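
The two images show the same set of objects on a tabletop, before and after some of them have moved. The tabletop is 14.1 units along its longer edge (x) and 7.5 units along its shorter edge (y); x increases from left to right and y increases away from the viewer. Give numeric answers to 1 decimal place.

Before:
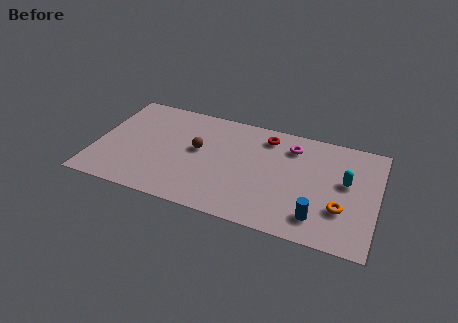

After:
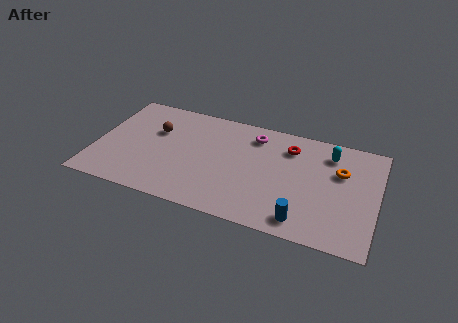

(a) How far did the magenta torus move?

1.9

The magenta torus moved from about (9.7, 5.9) to (7.8, 6.1), a distance of √(1.9² + 0.2²) ≈ 1.9.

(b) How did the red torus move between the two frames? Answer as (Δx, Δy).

(1.2, -0.4)

The red torus was at about (8.4, 6.2) and moved to about (9.6, 5.8).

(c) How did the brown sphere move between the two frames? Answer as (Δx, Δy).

(-2.2, 0.7)

The brown sphere started near (5.1, 4.2) and ended near (2.9, 4.9).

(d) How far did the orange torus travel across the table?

2.5

From (12.4, 2.4) to (12.2, 4.9), the orange torus covered √(0.2² + 2.5²) ≈ 2.5 units.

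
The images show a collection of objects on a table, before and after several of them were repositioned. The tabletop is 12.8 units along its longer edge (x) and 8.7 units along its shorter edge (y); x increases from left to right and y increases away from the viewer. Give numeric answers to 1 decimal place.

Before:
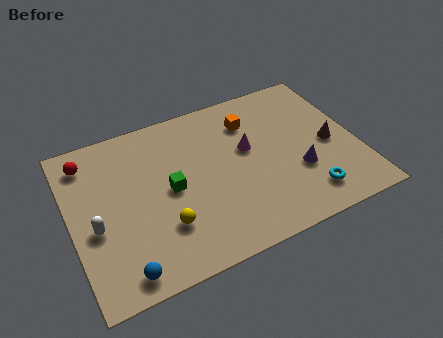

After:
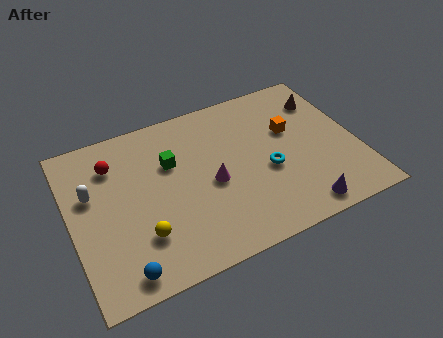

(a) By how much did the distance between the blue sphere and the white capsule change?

+1.7

They were about 2.8 units apart before and 4.5 after — 1.7 units further apart.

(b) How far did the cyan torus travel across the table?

2.5

The cyan torus moved from about (10.2, 1.6) to (8.7, 3.6), a distance of √(1.5² + 2.0²) ≈ 2.5.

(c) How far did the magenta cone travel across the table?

2.2

The magenta cone was near (8.0, 5.1) before and (6.2, 3.9) after, so it travelled √(1.8² + 1.2²) ≈ 2.2 units.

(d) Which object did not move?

the blue sphere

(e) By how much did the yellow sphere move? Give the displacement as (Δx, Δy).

(-1.0, -0.1)

The yellow sphere was at about (3.9, 2.5) and moved to about (2.9, 2.4).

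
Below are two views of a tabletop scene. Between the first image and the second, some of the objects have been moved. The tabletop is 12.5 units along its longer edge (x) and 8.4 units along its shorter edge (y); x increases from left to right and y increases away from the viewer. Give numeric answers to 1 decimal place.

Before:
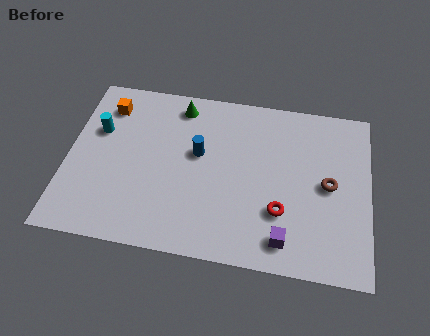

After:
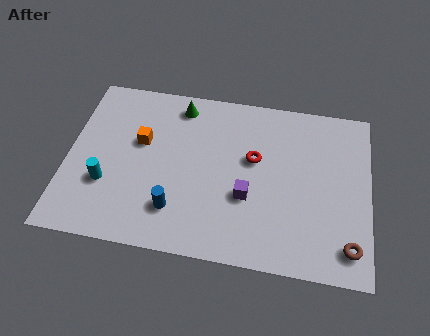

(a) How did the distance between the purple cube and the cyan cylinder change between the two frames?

-3.1

Before: roughly 8.9 units apart; after: 5.8. That's 3.1 units closer together.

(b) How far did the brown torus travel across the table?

2.9

The brown torus was near (10.8, 4.2) before and (11.7, 1.4) after, so it travelled √(0.9² + 2.8²) ≈ 2.9 units.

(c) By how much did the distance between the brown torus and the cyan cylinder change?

+0.4

The distance was about 9.7 in the first image and 10.1 in the second, so they moved 0.4 units further apart.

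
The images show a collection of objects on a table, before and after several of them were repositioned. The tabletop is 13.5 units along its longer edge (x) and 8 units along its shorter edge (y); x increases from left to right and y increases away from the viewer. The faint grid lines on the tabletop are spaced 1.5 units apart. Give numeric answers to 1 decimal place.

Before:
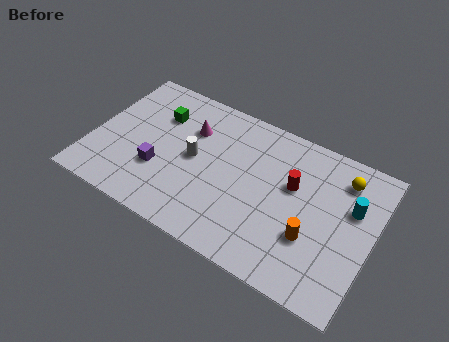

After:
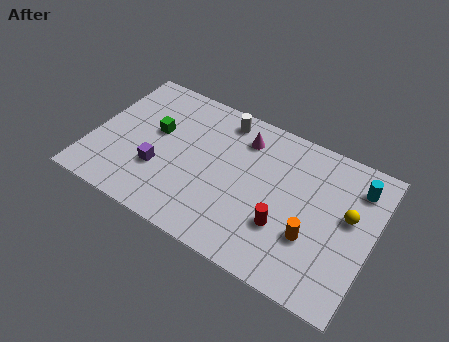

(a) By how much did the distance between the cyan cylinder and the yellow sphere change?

+0.3

Before: roughly 1.4 units apart; after: 1.7. That's 0.3 units further apart.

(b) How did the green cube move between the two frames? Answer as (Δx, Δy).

(0.0, -1.0)

From the two frames, the green cube sits at roughly (2.9, 5.7) before and (2.9, 4.7) after.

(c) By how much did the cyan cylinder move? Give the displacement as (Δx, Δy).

(0.1, 1.2)

From the two frames, the cyan cylinder sits at roughly (12.4, 5.1) before and (12.5, 6.3) after.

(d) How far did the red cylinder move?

2.3

From (9.6, 4.9) to (9.5, 2.6), the red cylinder covered √(0.1² + 2.3²) ≈ 2.3 units.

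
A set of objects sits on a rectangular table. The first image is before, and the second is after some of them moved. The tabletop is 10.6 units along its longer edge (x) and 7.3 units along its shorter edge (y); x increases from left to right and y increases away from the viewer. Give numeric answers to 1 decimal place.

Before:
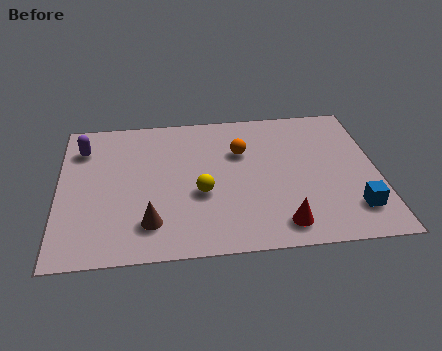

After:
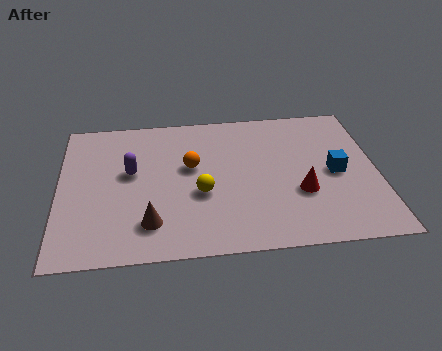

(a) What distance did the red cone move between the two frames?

1.7

The red cone was near (7.3, 1.1) before and (8.0, 2.6) after, so it travelled √(0.7² + 1.5²) ≈ 1.7 units.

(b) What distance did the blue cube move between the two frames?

2.0

From (9.7, 1.6) to (9.2, 3.5), the blue cube covered √(0.5² + 1.9²) ≈ 2.0 units.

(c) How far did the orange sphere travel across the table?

1.8

The orange sphere was near (6.1, 4.9) before and (4.4, 4.3) after, so it travelled √(1.7² + 0.6²) ≈ 1.8 units.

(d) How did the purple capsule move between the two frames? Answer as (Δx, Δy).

(1.6, -1.4)

From the two frames, the purple capsule sits at roughly (0.8, 5.6) before and (2.4, 4.2) after.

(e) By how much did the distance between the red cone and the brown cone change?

+0.8

The distance was about 4.3 in the first image and 5.1 in the second, so they moved 0.8 units further apart.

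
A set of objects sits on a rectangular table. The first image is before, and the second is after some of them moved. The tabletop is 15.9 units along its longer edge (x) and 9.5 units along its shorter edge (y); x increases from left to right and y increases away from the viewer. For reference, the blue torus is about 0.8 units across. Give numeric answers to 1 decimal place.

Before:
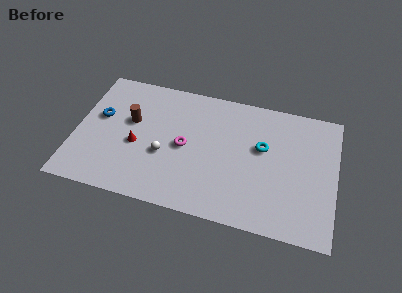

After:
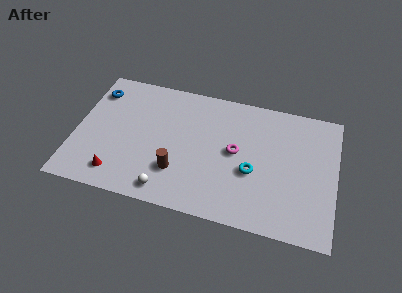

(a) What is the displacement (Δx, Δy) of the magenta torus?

(3.1, 0.4)

From the two frames, the magenta torus sits at roughly (6.7, 4.6) before and (9.8, 5.0) after.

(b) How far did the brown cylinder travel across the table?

4.3

From (3.3, 5.7) to (6.4, 2.7), the brown cylinder covered √(3.1² + 3.0²) ≈ 4.3 units.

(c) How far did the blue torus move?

1.9

From (1.4, 5.6) to (1.0, 7.5), the blue torus covered √(0.4² + 1.9²) ≈ 1.9 units.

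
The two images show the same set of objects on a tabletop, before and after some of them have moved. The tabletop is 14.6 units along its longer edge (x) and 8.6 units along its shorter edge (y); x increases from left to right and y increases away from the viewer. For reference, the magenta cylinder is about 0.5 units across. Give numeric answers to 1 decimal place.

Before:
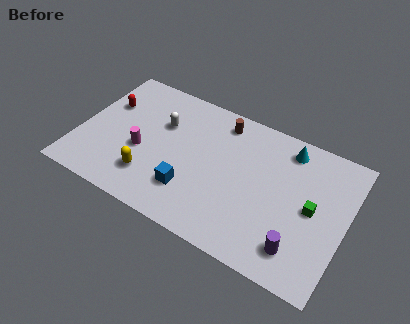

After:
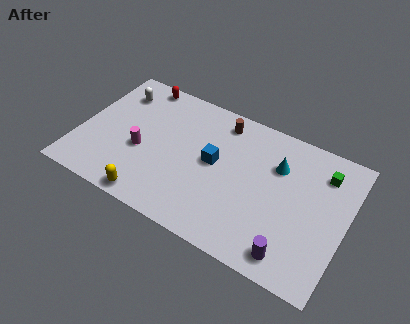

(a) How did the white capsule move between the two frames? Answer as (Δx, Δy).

(-2.7, 1.0)

From the two frames, the white capsule sits at roughly (4.3, 5.7) before and (1.6, 6.7) after.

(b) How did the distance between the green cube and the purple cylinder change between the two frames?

+3.0

The distance was about 2.6 in the first image and 5.6 in the second, so they moved 3.0 units further apart.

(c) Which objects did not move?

the magenta cylinder and the brown cylinder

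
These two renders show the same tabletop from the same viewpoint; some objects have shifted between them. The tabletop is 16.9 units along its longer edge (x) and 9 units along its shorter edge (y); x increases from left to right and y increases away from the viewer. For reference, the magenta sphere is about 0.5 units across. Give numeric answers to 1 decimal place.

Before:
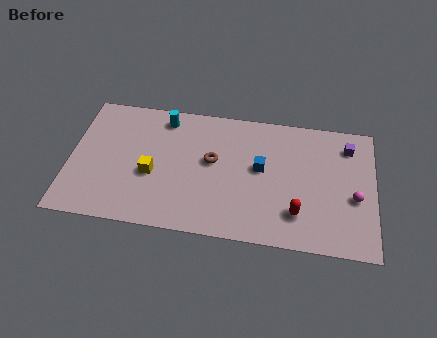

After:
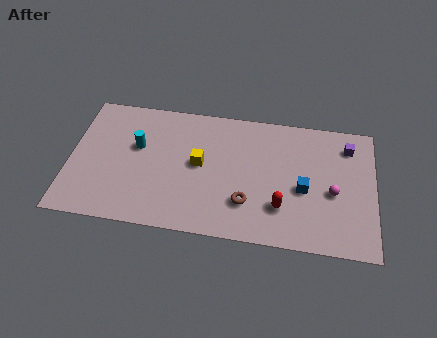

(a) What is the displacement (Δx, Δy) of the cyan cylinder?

(-1.4, -2.2)

The cyan cylinder was at about (5.1, 7.7) and moved to about (3.7, 5.5).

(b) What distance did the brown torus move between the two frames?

3.3

The brown torus moved from about (7.9, 5.1) to (9.9, 2.5), a distance of √(2.0² + 2.6²) ≈ 3.3.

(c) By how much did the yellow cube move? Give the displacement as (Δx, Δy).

(2.6, 1.1)

The yellow cube started near (4.6, 3.7) and ended near (7.2, 4.8).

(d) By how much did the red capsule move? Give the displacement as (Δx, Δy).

(-0.9, 0.3)

The red capsule was at about (12.7, 2.2) and moved to about (11.8, 2.5).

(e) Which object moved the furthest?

the brown torus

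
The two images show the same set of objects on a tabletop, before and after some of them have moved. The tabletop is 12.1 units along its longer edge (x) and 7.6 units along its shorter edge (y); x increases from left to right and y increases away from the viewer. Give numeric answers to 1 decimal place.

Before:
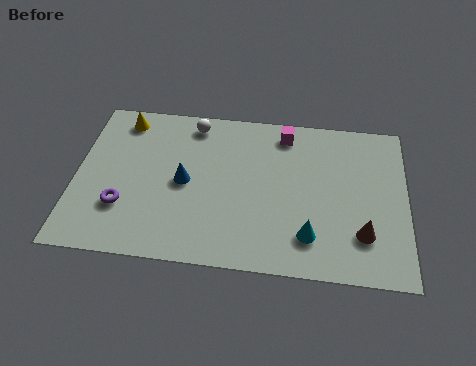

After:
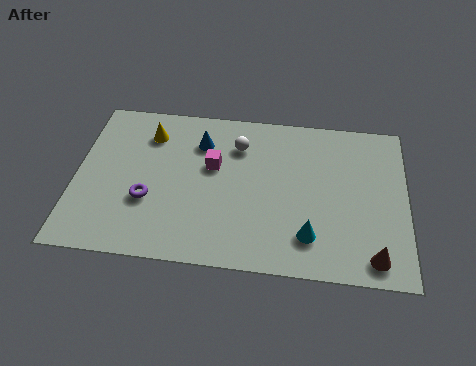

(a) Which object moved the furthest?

the magenta cube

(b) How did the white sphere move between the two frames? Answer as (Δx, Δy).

(1.7, -0.9)

From the two frames, the white sphere sits at roughly (4.2, 6.6) before and (5.9, 5.7) after.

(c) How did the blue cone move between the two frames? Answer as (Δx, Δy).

(0.5, 2.0)

The blue cone started near (4.0, 3.7) and ended near (4.5, 5.7).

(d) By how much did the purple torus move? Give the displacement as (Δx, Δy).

(0.9, 0.4)

From the two frames, the purple torus sits at roughly (1.8, 2.3) before and (2.7, 2.7) after.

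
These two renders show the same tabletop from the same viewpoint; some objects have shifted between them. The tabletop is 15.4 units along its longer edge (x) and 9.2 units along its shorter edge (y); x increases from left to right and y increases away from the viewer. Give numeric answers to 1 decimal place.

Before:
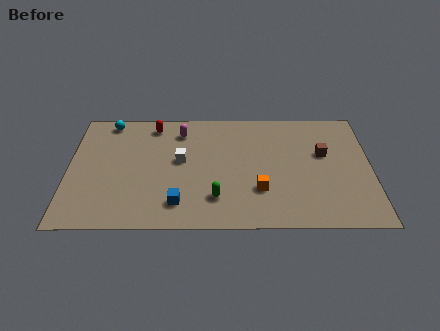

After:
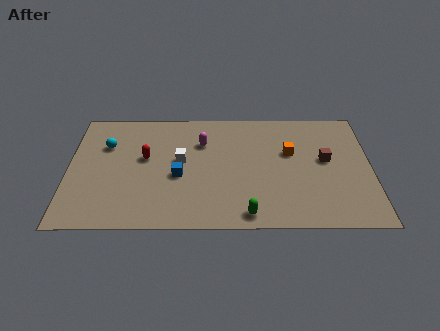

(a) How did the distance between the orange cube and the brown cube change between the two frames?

-2.4

They were about 4.3 units apart before and 1.9 after — 2.4 units closer together.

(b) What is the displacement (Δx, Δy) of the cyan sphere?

(-0.1, -1.9)

The cyan sphere was at about (2.0, 8.2) and moved to about (1.9, 6.3).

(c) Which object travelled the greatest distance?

the orange cube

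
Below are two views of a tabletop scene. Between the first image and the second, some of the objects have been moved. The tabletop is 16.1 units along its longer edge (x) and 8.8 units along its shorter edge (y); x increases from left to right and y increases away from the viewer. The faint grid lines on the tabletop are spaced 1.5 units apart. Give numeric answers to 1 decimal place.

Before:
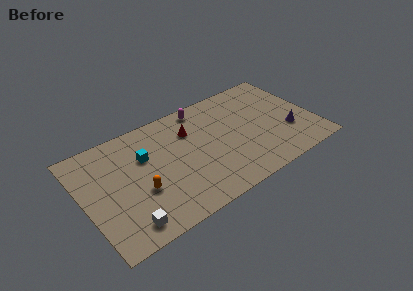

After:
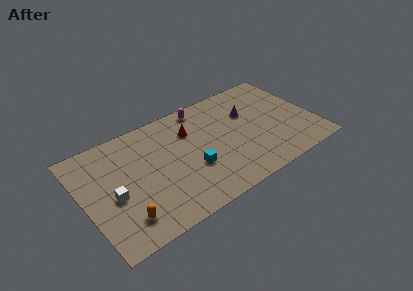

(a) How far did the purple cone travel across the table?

3.8

From (14.2, 2.9) to (11.8, 5.8), the purple cone covered √(2.4² + 2.9²) ≈ 3.8 units.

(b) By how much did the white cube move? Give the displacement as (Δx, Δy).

(-0.5, 2.5)

The white cube started near (2.4, 1.3) and ended near (1.9, 3.8).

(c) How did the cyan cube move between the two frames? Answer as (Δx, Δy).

(2.9, -2.6)

From the two frames, the cyan cube sits at roughly (4.4, 5.8) before and (7.3, 3.2) after.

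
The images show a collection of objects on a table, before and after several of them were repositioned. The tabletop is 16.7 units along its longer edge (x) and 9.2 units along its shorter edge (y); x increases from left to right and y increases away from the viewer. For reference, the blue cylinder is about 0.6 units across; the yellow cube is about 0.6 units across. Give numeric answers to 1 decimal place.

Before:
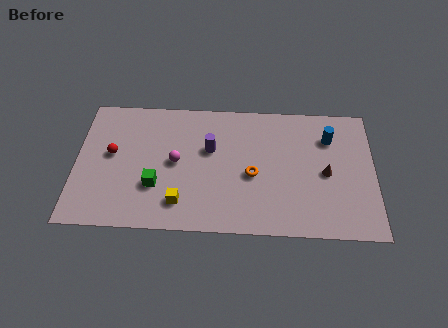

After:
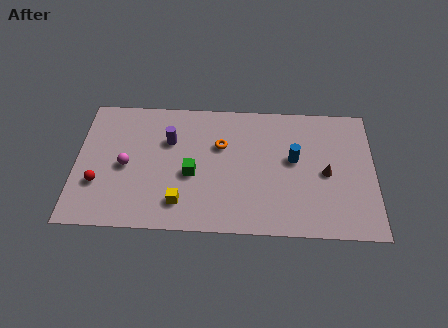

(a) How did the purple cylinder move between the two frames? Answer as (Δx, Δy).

(-2.3, 0.5)

The purple cylinder was at about (7.5, 5.7) and moved to about (5.2, 6.2).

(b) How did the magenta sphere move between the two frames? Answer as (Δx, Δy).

(-2.8, -0.4)

The magenta sphere started near (5.6, 4.7) and ended near (2.8, 4.3).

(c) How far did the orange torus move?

2.7

The orange torus moved from about (9.9, 4.0) to (8.1, 6.0), a distance of √(1.8² + 2.0²) ≈ 2.7.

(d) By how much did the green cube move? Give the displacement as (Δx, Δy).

(2.0, 0.9)

The green cube was at about (4.5, 3.0) and moved to about (6.5, 3.9).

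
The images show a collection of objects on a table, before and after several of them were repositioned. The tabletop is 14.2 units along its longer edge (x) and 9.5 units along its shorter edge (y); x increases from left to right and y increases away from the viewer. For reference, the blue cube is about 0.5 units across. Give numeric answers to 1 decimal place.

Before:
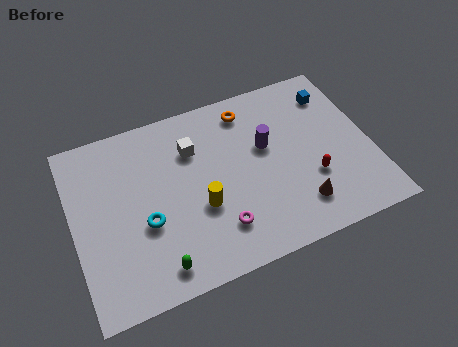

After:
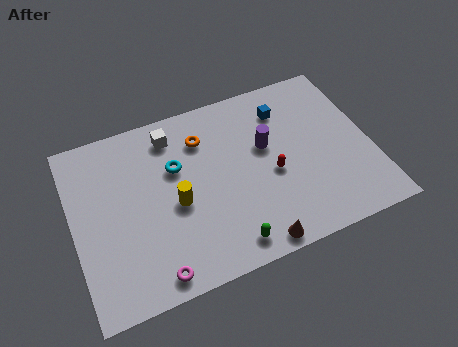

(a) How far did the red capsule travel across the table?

2.0

The red capsule was near (11.2, 3.2) before and (9.4, 4.1) after, so it travelled √(1.8² + 0.9²) ≈ 2.0 units.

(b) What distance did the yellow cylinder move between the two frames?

1.3

The yellow cylinder moved from about (5.9, 3.6) to (4.8, 4.2), a distance of √(1.1² + 0.6²) ≈ 1.3.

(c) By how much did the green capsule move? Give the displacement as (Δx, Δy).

(3.3, -0.1)

The green capsule started near (3.6, 1.3) and ended near (6.9, 1.2).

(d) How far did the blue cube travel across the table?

2.4

From (12.8, 7.5) to (10.4, 7.4), the blue cube covered √(2.4² + 0.1²) ≈ 2.4 units.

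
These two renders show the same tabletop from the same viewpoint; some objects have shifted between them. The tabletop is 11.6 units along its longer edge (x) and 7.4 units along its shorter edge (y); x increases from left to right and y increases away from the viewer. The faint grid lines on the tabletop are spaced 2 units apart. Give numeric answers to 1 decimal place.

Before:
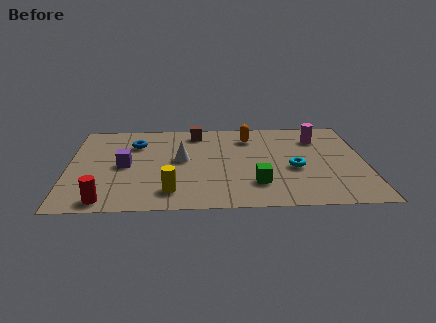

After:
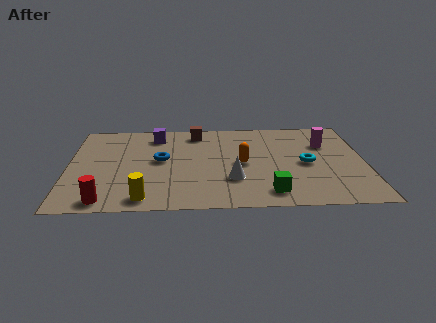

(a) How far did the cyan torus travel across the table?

0.6

From (8.8, 3.1) to (9.3, 3.5), the cyan torus covered √(0.5² + 0.4²) ≈ 0.6 units.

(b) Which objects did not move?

the brown cube and the red cylinder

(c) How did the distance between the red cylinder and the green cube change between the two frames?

+0.4

They were about 5.9 units apart before and 6.3 after — 0.4 units further apart.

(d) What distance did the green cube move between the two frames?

0.9

The green cube moved from about (7.3, 1.9) to (7.8, 1.2), a distance of √(0.5² + 0.7²) ≈ 0.9.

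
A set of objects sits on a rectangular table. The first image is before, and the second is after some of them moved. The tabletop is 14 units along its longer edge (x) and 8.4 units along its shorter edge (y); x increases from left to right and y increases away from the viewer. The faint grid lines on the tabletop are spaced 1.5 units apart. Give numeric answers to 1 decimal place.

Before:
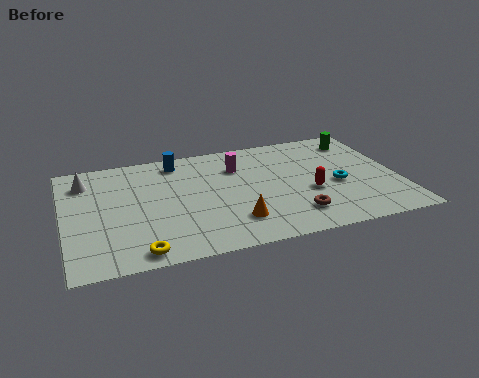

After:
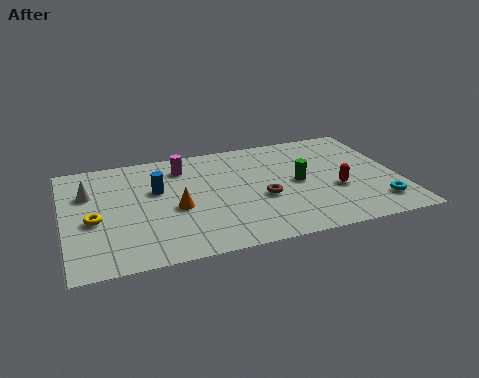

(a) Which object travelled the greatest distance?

the green cylinder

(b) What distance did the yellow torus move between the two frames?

3.2

The yellow torus was near (2.9, 0.9) before and (1.2, 3.6) after, so it travelled √(1.7² + 2.7²) ≈ 3.2 units.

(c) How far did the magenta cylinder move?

2.4

The magenta cylinder was near (7.4, 6.1) before and (5.1, 6.7) after, so it travelled √(2.3² + 0.6²) ≈ 2.4 units.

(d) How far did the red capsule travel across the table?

1.1

The red capsule was near (10.2, 3.3) before and (11.3, 3.2) after, so it travelled √(1.1² + 0.1²) ≈ 1.1 units.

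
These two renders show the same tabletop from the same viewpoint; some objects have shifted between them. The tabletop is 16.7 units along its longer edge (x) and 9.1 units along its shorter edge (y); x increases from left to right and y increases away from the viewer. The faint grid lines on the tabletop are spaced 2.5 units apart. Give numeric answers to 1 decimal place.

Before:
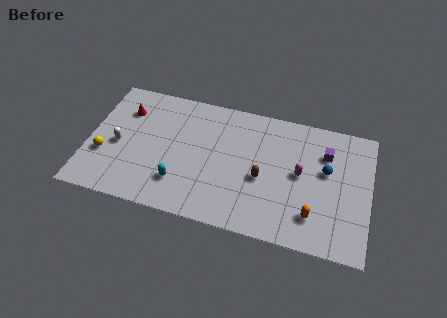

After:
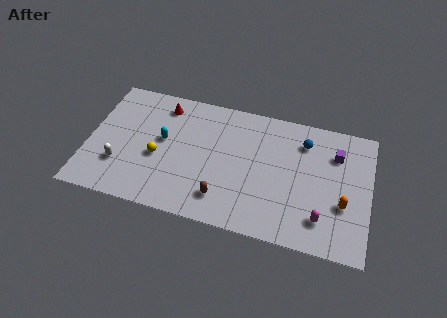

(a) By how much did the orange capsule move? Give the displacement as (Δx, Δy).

(1.7, 1.2)

The orange capsule started near (13.5, 2.1) and ended near (15.2, 3.3).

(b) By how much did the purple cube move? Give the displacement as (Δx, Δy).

(0.6, 0.1)

The purple cube started near (14.0, 6.6) and ended near (14.6, 6.7).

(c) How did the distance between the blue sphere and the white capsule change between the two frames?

-0.8

Before: roughly 12.4 units apart; after: 11.6. That's 0.8 units closer together.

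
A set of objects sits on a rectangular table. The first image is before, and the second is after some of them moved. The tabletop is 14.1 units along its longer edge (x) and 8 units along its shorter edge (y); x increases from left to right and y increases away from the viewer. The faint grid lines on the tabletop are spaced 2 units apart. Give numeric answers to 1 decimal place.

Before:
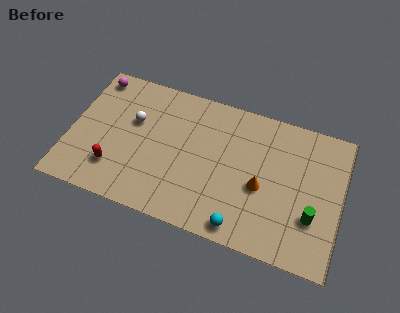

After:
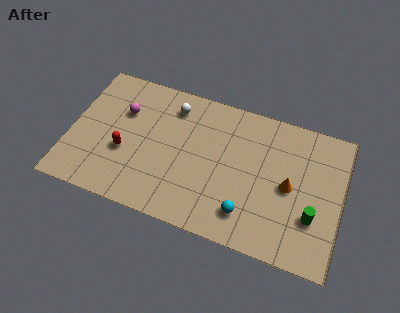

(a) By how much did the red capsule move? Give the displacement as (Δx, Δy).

(0.4, 1.1)

From the two frames, the red capsule sits at roughly (2.5, 2.0) before and (2.9, 3.1) after.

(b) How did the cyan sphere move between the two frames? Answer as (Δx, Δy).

(0.2, 0.8)

The cyan sphere was at about (9.2, 0.9) and moved to about (9.4, 1.7).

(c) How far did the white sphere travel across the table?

2.4

From (3.2, 5.0) to (5.1, 6.5), the white sphere covered √(1.9² + 1.5²) ≈ 2.4 units.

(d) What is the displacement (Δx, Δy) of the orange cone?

(1.4, 0.5)

From the two frames, the orange cone sits at roughly (10.0, 3.4) before and (11.4, 3.9) after.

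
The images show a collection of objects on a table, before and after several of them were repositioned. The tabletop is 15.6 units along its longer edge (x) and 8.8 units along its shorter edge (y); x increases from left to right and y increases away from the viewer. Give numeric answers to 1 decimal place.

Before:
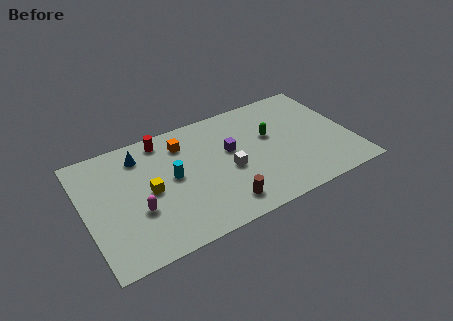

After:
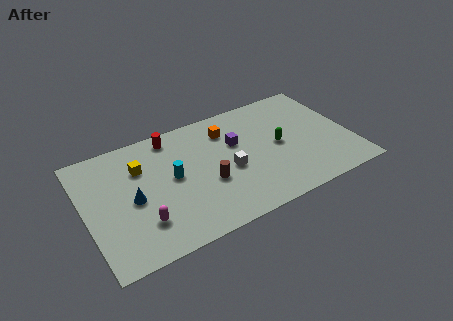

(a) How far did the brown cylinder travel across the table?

2.0

The brown cylinder was near (7.6, 1.5) before and (7.0, 3.4) after, so it travelled √(0.6² + 1.9²) ≈ 2.0 units.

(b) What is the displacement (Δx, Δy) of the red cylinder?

(0.5, 0.0)

The red cylinder was at about (4.9, 7.7) and moved to about (5.4, 7.7).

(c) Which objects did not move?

the cyan cylinder and the white cube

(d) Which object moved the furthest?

the blue cone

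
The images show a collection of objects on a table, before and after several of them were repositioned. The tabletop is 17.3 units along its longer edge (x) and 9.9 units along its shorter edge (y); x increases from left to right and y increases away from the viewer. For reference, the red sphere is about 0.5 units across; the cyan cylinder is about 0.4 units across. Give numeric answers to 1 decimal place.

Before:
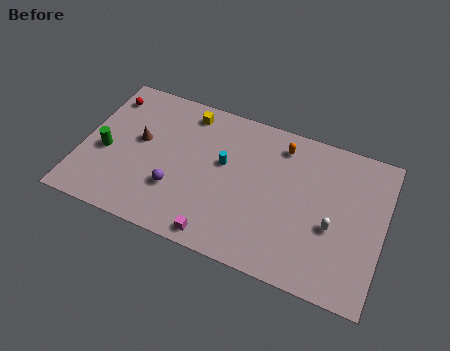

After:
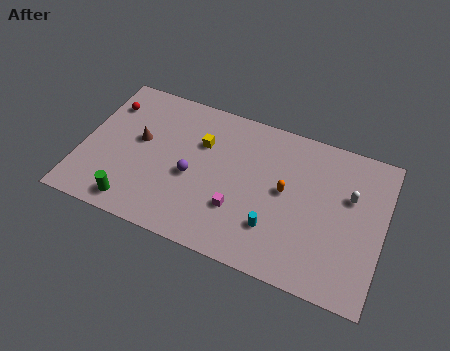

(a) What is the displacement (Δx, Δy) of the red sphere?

(0.1, -0.5)

The red sphere was at about (1.0, 8.0) and moved to about (1.1, 7.5).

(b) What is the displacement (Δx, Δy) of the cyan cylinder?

(3.2, -3.1)

From the two frames, the cyan cylinder sits at roughly (8.1, 5.8) before and (11.3, 2.7) after.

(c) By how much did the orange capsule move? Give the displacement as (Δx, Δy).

(0.5, -2.9)

The orange capsule started near (11.2, 8.2) and ended near (11.7, 5.3).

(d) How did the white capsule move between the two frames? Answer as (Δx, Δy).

(0.8, 2.3)

The white capsule was at about (14.5, 4.0) and moved to about (15.3, 6.3).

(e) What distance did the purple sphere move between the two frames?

1.4

The purple sphere was near (5.6, 3.1) before and (6.4, 4.3) after, so it travelled √(0.8² + 1.2²) ≈ 1.4 units.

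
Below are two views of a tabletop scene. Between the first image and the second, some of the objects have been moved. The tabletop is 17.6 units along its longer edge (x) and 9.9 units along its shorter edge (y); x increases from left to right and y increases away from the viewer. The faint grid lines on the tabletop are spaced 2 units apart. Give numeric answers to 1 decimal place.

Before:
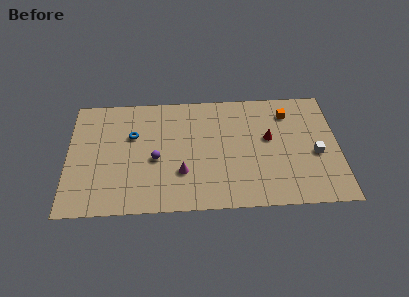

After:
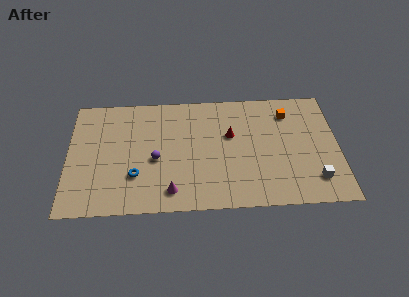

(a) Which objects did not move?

the orange cube and the purple sphere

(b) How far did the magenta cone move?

1.7

From (7.4, 3.1) to (6.7, 1.6), the magenta cone covered √(0.7² + 1.5²) ≈ 1.7 units.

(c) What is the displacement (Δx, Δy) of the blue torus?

(0.2, -3.4)

The blue torus was at about (4.2, 6.4) and moved to about (4.4, 3.0).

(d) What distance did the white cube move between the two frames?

2.1

The white cube moved from about (16.1, 4.2) to (16.0, 2.1), a distance of √(0.1² + 2.1²) ≈ 2.1.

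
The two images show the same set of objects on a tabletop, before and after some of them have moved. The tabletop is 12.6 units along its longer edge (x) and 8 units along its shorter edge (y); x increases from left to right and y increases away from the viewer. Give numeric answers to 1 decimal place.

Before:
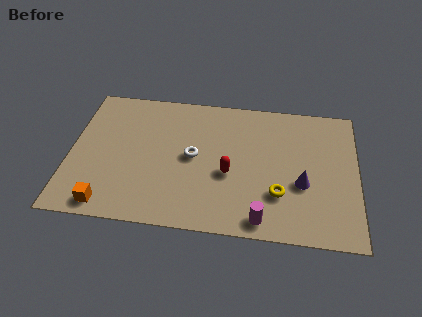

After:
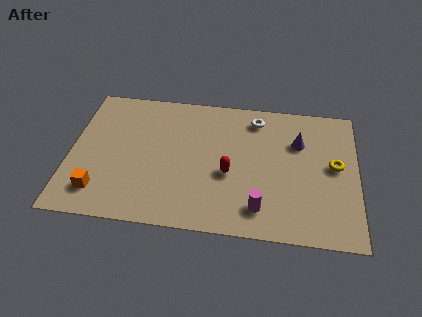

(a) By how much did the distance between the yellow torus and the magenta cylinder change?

+2.6

Before: roughly 1.7 units apart; after: 4.3. That's 2.6 units further apart.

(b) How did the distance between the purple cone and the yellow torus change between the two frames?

+0.8

The distance was about 1.2 in the first image and 2.0 in the second, so they moved 0.8 units further apart.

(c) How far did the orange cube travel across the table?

0.8

The orange cube moved from about (1.8, 0.9) to (1.4, 1.6), a distance of √(0.4² + 0.7²) ≈ 0.8.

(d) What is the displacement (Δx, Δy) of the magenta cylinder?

(-0.1, 0.6)

The magenta cylinder was at about (8.5, 0.9) and moved to about (8.4, 1.5).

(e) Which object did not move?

the red capsule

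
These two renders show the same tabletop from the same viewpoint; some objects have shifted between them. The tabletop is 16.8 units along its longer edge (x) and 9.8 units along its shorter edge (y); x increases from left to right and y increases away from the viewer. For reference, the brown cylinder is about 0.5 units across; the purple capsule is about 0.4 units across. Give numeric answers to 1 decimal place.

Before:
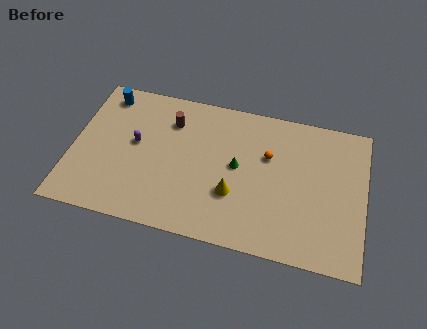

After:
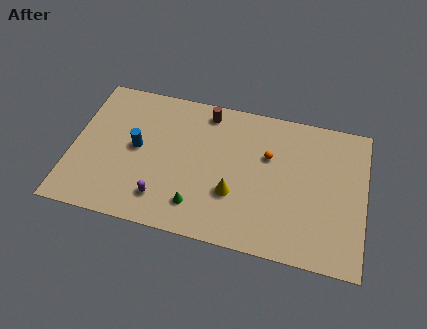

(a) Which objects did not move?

the yellow cone and the orange sphere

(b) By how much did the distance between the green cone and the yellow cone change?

+0.5

They were about 1.9 units apart before and 2.4 after — 0.5 units further apart.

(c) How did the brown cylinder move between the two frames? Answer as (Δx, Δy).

(2.0, 1.1)

The brown cylinder started near (5.5, 7.4) and ended near (7.5, 8.5).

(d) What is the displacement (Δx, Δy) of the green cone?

(-2.1, -3.2)

The green cone was at about (9.5, 5.2) and moved to about (7.4, 2.0).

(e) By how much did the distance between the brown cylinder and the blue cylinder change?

+1.1

They were about 4.0 units apart before and 5.1 after — 1.1 units further apart.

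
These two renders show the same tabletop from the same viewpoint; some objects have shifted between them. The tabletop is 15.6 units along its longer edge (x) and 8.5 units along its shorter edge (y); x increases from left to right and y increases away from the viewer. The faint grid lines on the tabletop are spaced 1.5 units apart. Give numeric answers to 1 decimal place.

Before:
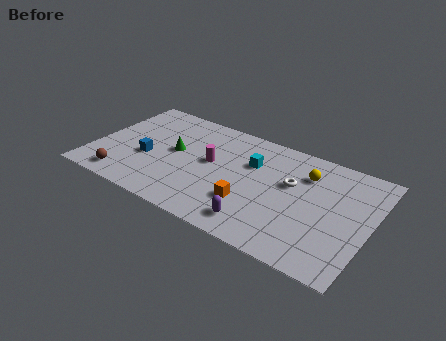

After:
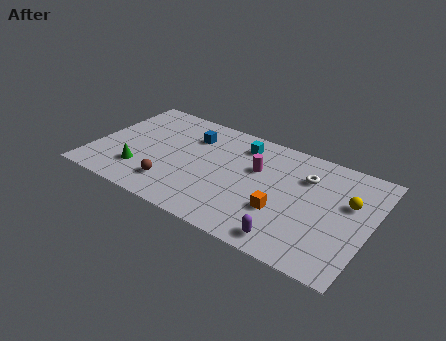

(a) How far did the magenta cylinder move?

2.6

The magenta cylinder moved from about (6.6, 4.7) to (9.1, 5.4), a distance of √(2.5² + 0.7²) ≈ 2.6.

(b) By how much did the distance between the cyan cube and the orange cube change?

+1.8

Before: roughly 3.1 units apart; after: 4.9. That's 1.8 units further apart.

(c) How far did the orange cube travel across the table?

1.8

From (9.1, 2.6) to (10.9, 2.9), the orange cube covered √(1.8² + 0.3²) ≈ 1.8 units.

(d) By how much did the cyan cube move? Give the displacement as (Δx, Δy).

(-0.8, 1.2)

The cyan cube was at about (8.8, 5.7) and moved to about (8.0, 6.9).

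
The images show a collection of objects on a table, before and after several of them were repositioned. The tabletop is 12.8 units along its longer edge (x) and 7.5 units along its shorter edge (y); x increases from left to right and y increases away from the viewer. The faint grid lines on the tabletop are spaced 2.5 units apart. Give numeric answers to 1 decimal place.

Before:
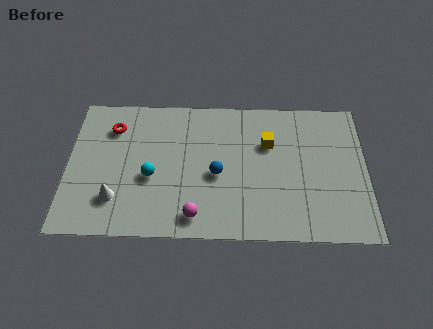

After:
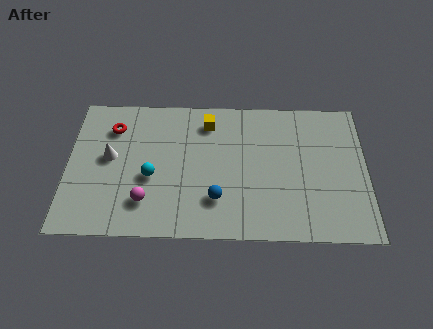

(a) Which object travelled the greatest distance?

the yellow cube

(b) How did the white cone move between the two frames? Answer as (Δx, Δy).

(-0.3, 2.2)

The white cone started near (2.1, 1.9) and ended near (1.8, 4.1).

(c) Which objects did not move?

the cyan sphere and the red torus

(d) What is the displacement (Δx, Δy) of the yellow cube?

(-2.6, 1.1)

The yellow cube started near (8.6, 5.0) and ended near (6.0, 6.1).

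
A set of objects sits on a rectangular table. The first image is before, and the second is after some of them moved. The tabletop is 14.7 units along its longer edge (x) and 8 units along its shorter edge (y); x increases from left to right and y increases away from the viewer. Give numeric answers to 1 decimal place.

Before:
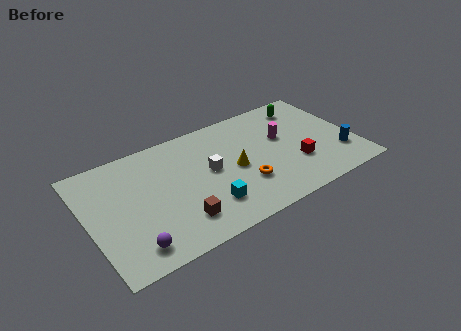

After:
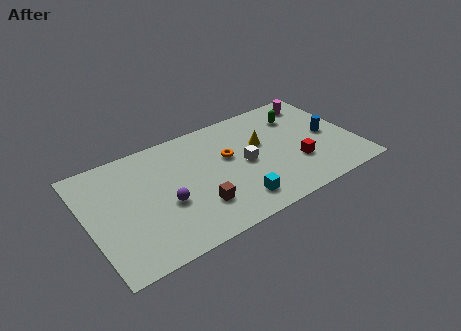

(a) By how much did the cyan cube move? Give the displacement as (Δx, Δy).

(1.5, -0.5)

The cyan cube was at about (6.2, 2.0) and moved to about (7.7, 1.5).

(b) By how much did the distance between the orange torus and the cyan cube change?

+1.1

They were about 2.2 units apart before and 3.3 after — 1.1 units further apart.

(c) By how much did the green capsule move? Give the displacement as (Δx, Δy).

(-0.5, -0.6)

The green capsule started near (12.5, 6.6) and ended near (12.0, 6.0).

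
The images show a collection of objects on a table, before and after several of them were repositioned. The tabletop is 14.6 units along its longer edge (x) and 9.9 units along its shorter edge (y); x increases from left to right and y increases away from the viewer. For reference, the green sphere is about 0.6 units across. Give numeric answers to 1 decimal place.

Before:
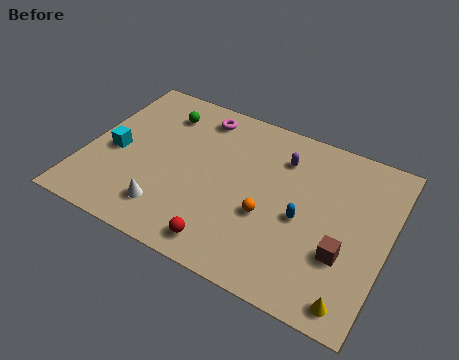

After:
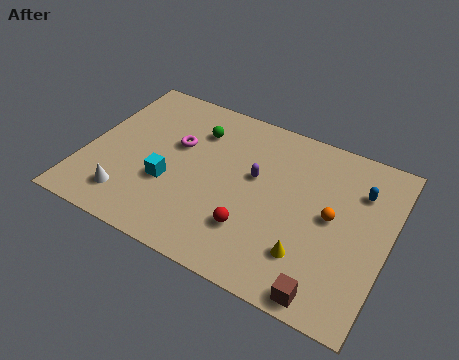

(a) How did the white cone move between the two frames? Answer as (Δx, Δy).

(-1.9, -0.1)

The white cone started near (4.4, 2.0) and ended near (2.5, 1.9).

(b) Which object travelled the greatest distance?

the blue capsule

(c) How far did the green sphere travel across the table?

1.8

The green sphere moved from about (3.2, 7.8) to (5.0, 7.4), a distance of √(1.8² + 0.4²) ≈ 1.8.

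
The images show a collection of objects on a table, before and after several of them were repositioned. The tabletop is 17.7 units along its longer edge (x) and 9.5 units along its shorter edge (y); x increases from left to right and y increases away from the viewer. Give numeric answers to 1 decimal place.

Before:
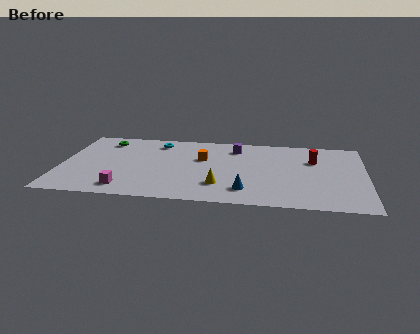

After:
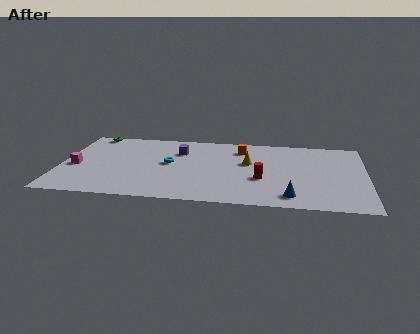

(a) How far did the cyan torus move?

2.9

The cyan torus moved from about (5.5, 7.9) to (6.3, 5.1), a distance of √(0.8² + 2.8²) ≈ 2.9.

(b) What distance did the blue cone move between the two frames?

2.6

From (10.8, 2.0) to (13.4, 1.5), the blue cone covered √(2.6² + 0.5²) ≈ 2.6 units.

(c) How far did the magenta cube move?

4.0

The magenta cube was near (3.9, 1.5) before and (0.9, 4.1) after, so it travelled √(3.0² + 2.6²) ≈ 4.0 units.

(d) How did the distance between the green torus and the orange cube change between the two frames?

+2.8

They were about 6.1 units apart before and 8.9 after — 2.8 units further apart.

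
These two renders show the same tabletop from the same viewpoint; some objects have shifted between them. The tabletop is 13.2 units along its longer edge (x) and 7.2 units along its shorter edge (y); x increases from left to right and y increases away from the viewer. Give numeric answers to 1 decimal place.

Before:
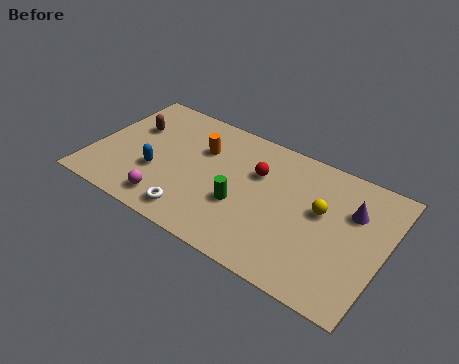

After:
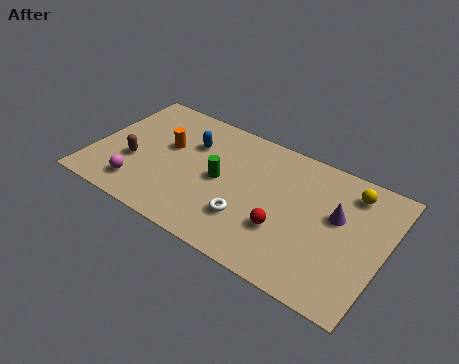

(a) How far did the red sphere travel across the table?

2.9

From (7.3, 4.8) to (8.9, 2.4), the red sphere covered √(1.6² + 2.4²) ≈ 2.9 units.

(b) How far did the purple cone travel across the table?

0.8

The purple cone moved from about (11.6, 4.9) to (11.0, 4.3), a distance of √(0.6² + 0.6²) ≈ 0.8.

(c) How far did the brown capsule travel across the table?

2.0

From (1.5, 4.7) to (1.9, 2.7), the brown capsule covered √(0.4² + 2.0²) ≈ 2.0 units.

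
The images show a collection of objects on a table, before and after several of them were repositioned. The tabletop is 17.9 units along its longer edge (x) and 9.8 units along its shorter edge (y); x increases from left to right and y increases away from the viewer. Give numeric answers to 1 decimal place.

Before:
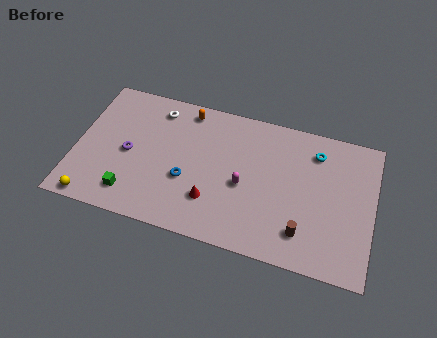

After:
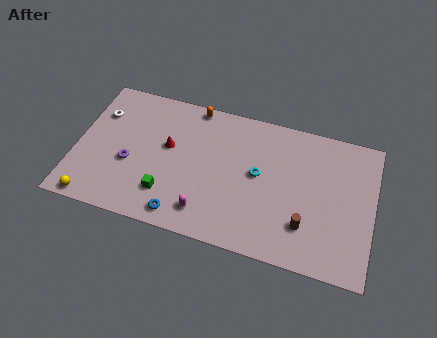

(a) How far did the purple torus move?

0.7

The purple torus moved from about (3.2, 4.6) to (3.3, 3.9), a distance of √(0.1² + 0.7²) ≈ 0.7.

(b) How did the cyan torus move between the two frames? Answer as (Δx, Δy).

(-3.3, -2.5)

From the two frames, the cyan torus sits at roughly (14.3, 7.8) before and (11.0, 5.3) after.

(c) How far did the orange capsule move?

0.6

From (6.4, 8.6) to (6.8, 9.0), the orange capsule covered √(0.4² + 0.4²) ≈ 0.6 units.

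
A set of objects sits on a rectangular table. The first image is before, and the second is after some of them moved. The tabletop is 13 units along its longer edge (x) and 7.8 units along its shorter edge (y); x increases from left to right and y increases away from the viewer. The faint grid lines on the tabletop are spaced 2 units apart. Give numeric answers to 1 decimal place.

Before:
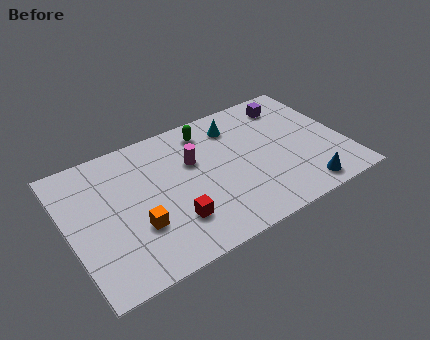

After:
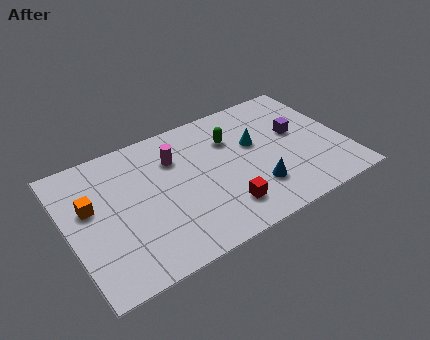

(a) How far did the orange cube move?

2.8

The orange cube moved from about (3.0, 2.6) to (1.1, 4.7), a distance of √(1.9² + 2.1²) ≈ 2.8.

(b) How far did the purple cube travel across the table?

1.9

The purple cube was near (10.9, 6.4) before and (10.9, 4.5) after, so it travelled √(0.0² + 1.9²) ≈ 1.9 units.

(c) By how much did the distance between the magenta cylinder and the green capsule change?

+1.0

The distance was about 1.7 in the first image and 2.7 in the second, so they moved 1.0 units further apart.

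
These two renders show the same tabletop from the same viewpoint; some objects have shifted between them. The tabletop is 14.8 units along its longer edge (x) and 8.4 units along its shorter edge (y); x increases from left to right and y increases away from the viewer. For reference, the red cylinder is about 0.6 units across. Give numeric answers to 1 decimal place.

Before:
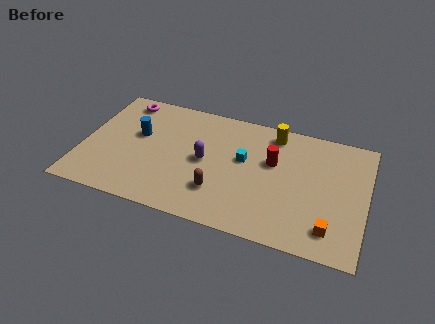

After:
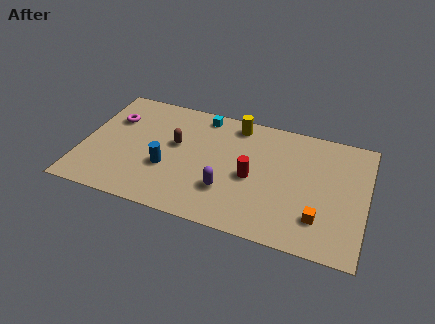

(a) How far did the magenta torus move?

1.6

The magenta torus was near (1.8, 7.3) before and (1.4, 5.8) after, so it travelled √(0.4² + 1.5²) ≈ 1.6 units.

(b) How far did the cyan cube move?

3.5

The cyan cube moved from about (8.4, 4.9) to (6.0, 7.4), a distance of √(2.4² + 2.5²) ≈ 3.5.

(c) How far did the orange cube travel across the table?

0.8

From (13.1, 1.6) to (12.5, 2.1), the orange cube covered √(0.6² + 0.5²) ≈ 0.8 units.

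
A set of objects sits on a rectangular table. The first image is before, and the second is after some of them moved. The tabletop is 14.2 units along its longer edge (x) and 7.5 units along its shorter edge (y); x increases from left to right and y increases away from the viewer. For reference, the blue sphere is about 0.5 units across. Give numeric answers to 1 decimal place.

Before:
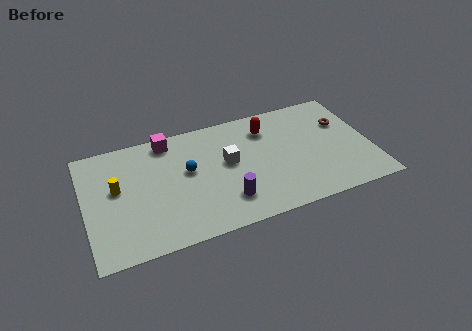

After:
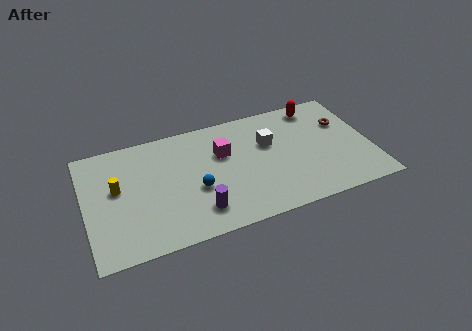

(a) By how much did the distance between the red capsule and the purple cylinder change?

+3.4

Before: roughly 4.7 units apart; after: 8.1. That's 3.4 units further apart.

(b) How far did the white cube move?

2.2

The white cube moved from about (7.1, 4.2) to (9.2, 4.8), a distance of √(2.1² + 0.6²) ≈ 2.2.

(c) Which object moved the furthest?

the magenta cube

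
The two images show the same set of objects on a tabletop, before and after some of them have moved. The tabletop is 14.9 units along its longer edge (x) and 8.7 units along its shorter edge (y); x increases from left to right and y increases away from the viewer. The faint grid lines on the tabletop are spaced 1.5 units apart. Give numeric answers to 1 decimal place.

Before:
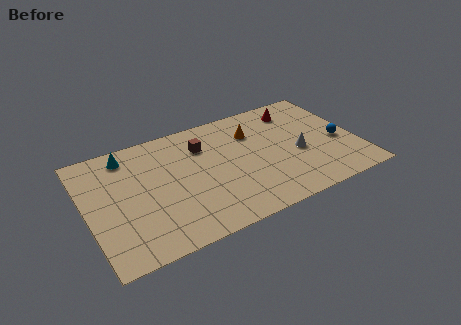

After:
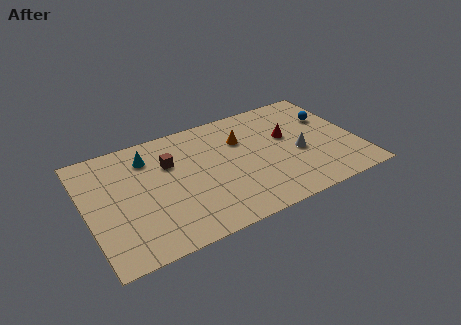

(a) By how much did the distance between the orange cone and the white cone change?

+0.3

The distance was about 3.4 in the first image and 3.7 in the second, so they moved 0.3 units further apart.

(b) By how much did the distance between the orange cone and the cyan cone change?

-1.8

They were about 7.0 units apart before and 5.2 after — 1.8 units closer together.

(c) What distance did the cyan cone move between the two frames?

1.3

From (2.5, 7.4) to (3.6, 6.8), the cyan cone covered √(1.1² + 0.6²) ≈ 1.3 units.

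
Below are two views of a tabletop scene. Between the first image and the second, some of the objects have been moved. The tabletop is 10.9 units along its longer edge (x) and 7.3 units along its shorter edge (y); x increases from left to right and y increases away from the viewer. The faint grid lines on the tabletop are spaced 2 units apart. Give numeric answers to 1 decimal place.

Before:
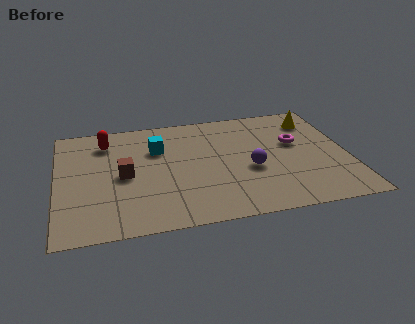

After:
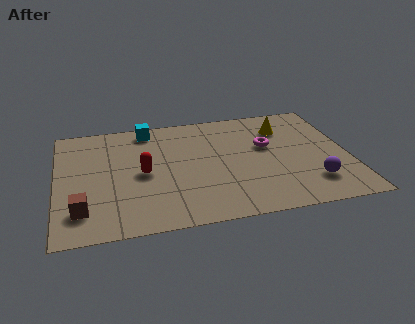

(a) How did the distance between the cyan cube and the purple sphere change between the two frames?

+3.6

The distance was about 3.9 in the first image and 7.5 in the second, so they moved 3.6 units further apart.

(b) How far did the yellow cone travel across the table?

1.2

From (9.8, 5.8) to (8.6, 5.5), the yellow cone covered √(1.2² + 0.3²) ≈ 1.2 units.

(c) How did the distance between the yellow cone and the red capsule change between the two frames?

-2.1

The distance was about 7.9 in the first image and 5.8 in the second, so they moved 2.1 units closer together.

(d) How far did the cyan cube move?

1.4

The cyan cube was near (3.8, 5.0) before and (3.5, 6.4) after, so it travelled √(0.3² + 1.4²) ≈ 1.4 units.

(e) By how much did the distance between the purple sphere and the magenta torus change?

+0.8

The distance was about 2.3 in the first image and 3.1 in the second, so they moved 0.8 units further apart.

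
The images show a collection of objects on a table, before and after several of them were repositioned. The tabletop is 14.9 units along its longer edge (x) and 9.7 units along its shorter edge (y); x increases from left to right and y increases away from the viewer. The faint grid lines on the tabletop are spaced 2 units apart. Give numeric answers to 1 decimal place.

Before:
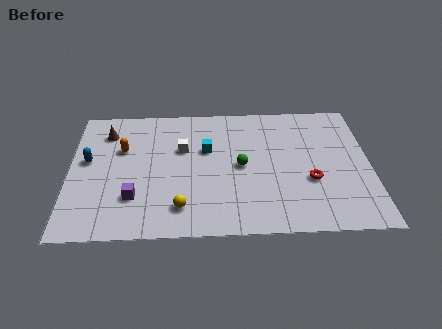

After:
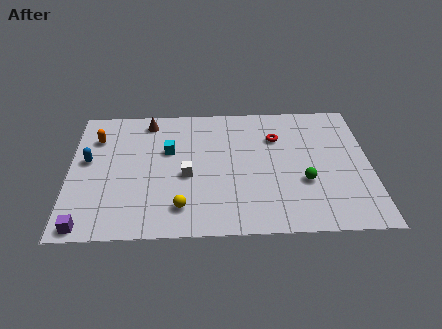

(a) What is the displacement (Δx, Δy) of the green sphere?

(3.1, -1.3)

The green sphere was at about (8.5, 4.8) and moved to about (11.6, 3.5).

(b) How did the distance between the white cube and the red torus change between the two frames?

-1.6

They were about 6.8 units apart before and 5.2 after — 1.6 units closer together.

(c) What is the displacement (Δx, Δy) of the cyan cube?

(-1.9, 0.0)

The cyan cube was at about (6.8, 6.1) and moved to about (4.9, 6.1).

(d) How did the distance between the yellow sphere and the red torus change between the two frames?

+0.3

They were about 6.6 units apart before and 6.9 after — 0.3 units further apart.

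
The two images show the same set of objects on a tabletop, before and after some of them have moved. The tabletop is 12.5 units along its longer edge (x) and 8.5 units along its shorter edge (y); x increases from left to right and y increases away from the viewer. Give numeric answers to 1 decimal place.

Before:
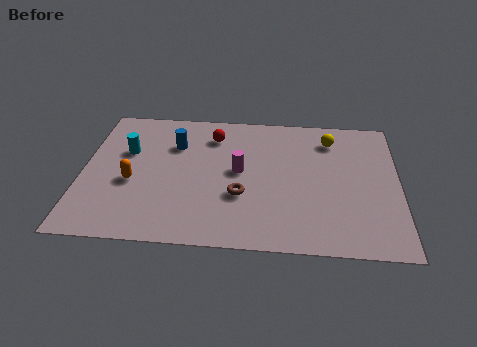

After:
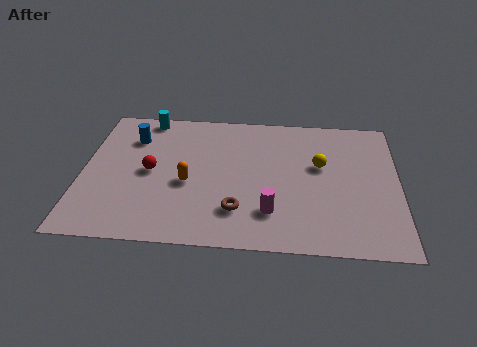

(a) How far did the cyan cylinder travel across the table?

2.4

The cyan cylinder moved from about (1.7, 5.4) to (2.4, 7.7), a distance of √(0.7² + 2.3²) ≈ 2.4.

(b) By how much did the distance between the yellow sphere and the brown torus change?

-0.8

They were about 5.2 units apart before and 4.4 after — 0.8 units closer together.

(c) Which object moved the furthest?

the red sphere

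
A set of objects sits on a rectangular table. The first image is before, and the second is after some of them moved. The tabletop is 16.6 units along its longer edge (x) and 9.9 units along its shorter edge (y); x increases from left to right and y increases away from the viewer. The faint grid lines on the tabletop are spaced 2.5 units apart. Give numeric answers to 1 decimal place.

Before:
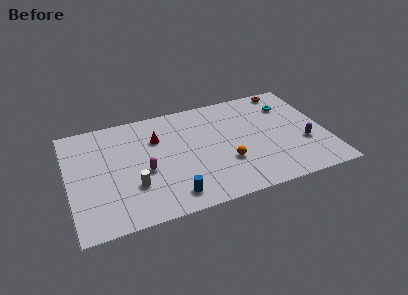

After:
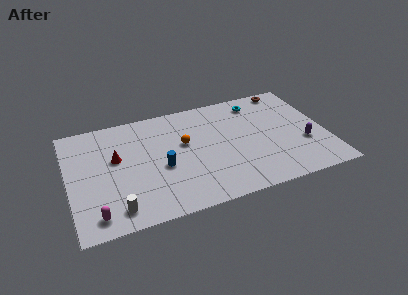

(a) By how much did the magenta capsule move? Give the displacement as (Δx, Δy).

(-3.3, -2.8)

The magenta capsule was at about (4.8, 4.2) and moved to about (1.5, 1.4).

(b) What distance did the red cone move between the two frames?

2.9

From (5.8, 6.9) to (3.1, 5.9), the red cone covered √(2.7² + 1.0²) ≈ 2.9 units.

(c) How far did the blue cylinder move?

2.7

From (6.3, 1.5) to (5.9, 4.2), the blue cylinder covered √(0.4² + 2.7²) ≈ 2.7 units.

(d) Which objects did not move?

the purple capsule and the brown torus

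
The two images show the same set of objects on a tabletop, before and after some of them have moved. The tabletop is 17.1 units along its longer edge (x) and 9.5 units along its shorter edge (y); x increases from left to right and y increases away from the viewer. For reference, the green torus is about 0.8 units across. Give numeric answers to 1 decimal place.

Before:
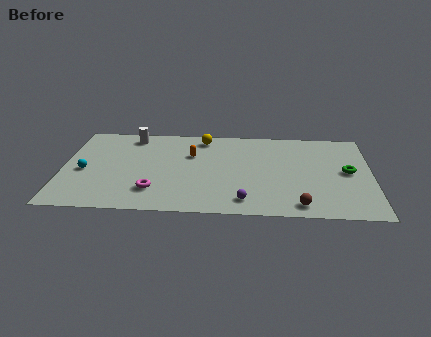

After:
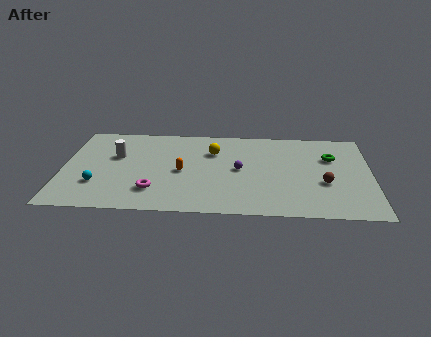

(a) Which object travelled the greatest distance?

the purple sphere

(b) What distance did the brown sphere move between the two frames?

2.8

The brown sphere was near (13.1, 1.2) before and (14.5, 3.6) after, so it travelled √(1.4² + 2.4²) ≈ 2.8 units.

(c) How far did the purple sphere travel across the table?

3.3

The purple sphere was near (10.1, 1.5) before and (9.8, 4.8) after, so it travelled √(0.3² + 3.3²) ≈ 3.3 units.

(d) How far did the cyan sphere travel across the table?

1.6

The cyan sphere was near (1.2, 4.2) before and (2.0, 2.8) after, so it travelled √(0.8² + 1.4²) ≈ 1.6 units.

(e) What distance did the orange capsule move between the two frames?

2.0

The orange capsule moved from about (7.1, 6.3) to (6.6, 4.4), a distance of √(0.5² + 1.9²) ≈ 2.0.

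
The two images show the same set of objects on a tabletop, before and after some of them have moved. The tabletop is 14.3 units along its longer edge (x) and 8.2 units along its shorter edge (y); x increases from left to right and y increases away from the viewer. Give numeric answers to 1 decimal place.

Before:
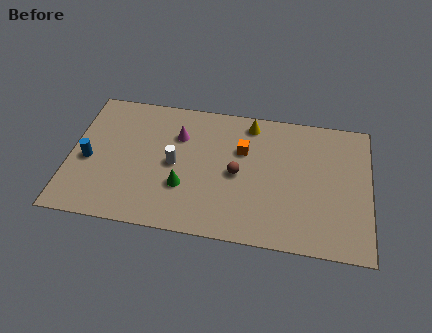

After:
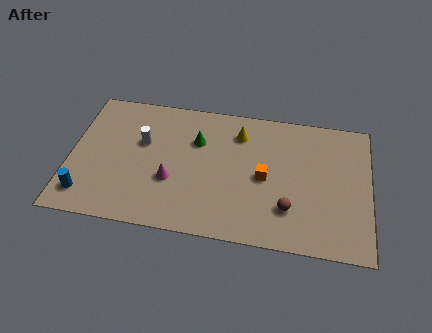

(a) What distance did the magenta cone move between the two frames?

2.8

From (5.1, 5.8) to (4.9, 3.0), the magenta cone covered √(0.2² + 2.8²) ≈ 2.8 units.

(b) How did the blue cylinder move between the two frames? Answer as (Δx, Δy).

(0.0, -2.1)

The blue cylinder started near (0.9, 3.6) and ended near (0.9, 1.5).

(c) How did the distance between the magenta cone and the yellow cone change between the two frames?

+1.0

They were about 3.6 units apart before and 4.6 after — 1.0 units further apart.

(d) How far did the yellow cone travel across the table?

0.9

The yellow cone was near (8.5, 7.1) before and (8.0, 6.4) after, so it travelled √(0.5² + 0.7²) ≈ 0.9 units.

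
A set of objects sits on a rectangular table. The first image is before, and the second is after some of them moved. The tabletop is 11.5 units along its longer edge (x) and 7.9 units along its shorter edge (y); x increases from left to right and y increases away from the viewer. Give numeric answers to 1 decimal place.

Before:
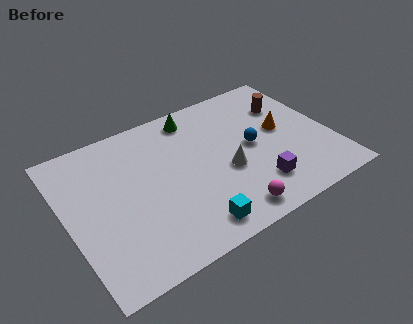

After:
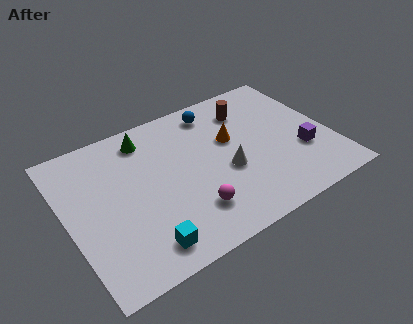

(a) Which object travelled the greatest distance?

the blue sphere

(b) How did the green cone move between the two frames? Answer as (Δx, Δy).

(-2.2, -0.2)

The green cone started near (6.0, 6.8) and ended near (3.8, 6.6).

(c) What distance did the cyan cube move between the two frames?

2.1

The cyan cube was near (4.9, 1.1) before and (2.8, 1.2) after, so it travelled √(2.1² + 0.1²) ≈ 2.1 units.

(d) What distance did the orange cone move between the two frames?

2.3

The orange cone was near (9.5, 4.3) before and (7.3, 4.8) after, so it travelled √(2.2² + 0.5²) ≈ 2.3 units.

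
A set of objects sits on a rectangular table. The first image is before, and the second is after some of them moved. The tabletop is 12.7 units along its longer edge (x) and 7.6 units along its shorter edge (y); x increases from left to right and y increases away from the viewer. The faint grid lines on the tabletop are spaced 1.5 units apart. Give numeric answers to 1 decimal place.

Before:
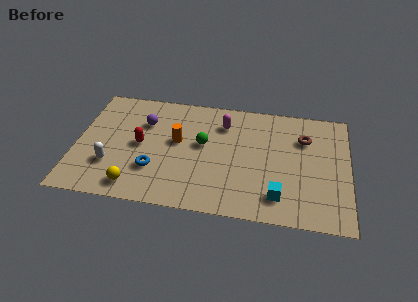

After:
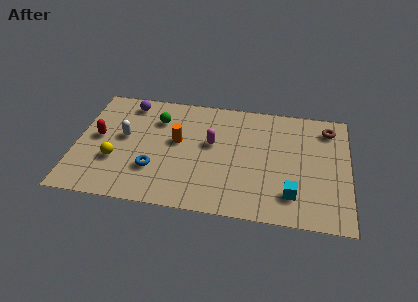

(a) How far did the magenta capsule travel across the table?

1.5

From (6.8, 5.8) to (6.3, 4.4), the magenta capsule covered √(0.5² + 1.4²) ≈ 1.5 units.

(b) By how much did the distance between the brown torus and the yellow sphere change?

+1.6

The distance was about 8.8 in the first image and 10.4 in the second, so they moved 1.6 units further apart.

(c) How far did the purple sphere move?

1.4

From (3.1, 5.3) to (2.3, 6.5), the purple sphere covered √(0.8² + 1.2²) ≈ 1.4 units.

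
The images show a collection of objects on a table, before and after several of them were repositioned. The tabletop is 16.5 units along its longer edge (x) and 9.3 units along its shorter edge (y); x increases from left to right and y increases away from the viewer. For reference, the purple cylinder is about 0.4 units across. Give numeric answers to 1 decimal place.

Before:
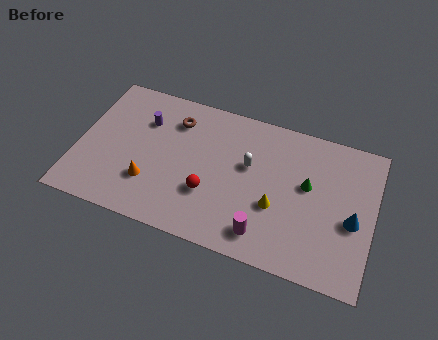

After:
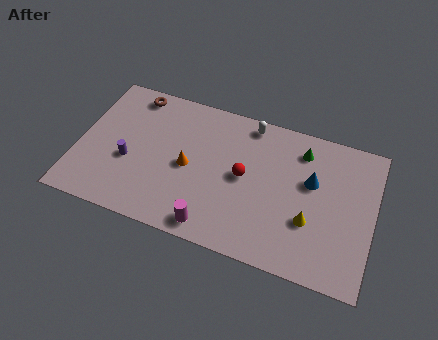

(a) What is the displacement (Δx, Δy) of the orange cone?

(2.0, 1.7)

The orange cone was at about (4.2, 2.7) and moved to about (6.2, 4.4).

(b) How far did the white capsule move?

2.7

The white capsule was near (9.5, 5.6) before and (9.3, 8.3) after, so it travelled √(0.2² + 2.7²) ≈ 2.7 units.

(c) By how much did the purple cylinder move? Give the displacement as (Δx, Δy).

(-0.6, -2.9)

From the two frames, the purple cylinder sits at roughly (3.5, 6.6) before and (2.9, 3.7) after.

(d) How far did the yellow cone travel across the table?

1.9

The yellow cone was near (11.2, 3.5) before and (13.1, 3.2) after, so it travelled √(1.9² + 0.3²) ≈ 1.9 units.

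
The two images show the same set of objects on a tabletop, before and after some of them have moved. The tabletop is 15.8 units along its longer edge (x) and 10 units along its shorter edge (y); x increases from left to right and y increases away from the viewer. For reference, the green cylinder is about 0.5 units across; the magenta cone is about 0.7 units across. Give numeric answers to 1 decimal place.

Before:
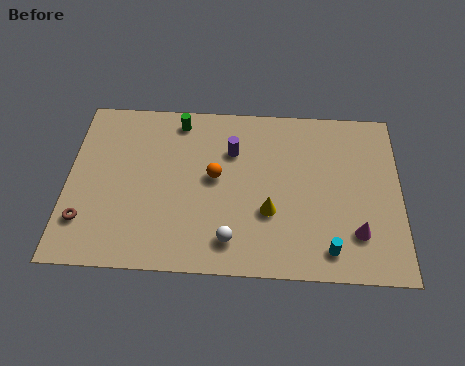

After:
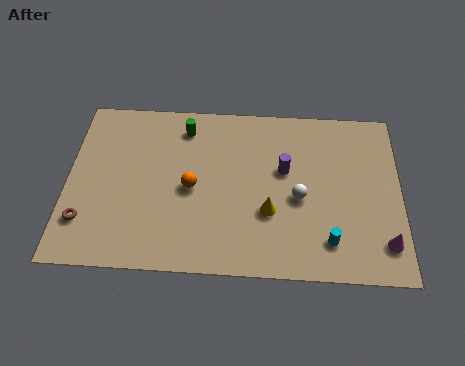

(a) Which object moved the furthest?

the white sphere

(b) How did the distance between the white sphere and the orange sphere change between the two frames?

+1.4

They were about 3.7 units apart before and 5.1 after — 1.4 units further apart.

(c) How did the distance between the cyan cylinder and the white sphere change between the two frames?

-1.8

Before: roughly 4.6 units apart; after: 2.8. That's 1.8 units closer together.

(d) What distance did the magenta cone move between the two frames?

1.4

The magenta cone was near (13.7, 2.5) before and (15.0, 2.0) after, so it travelled √(1.3² + 0.5²) ≈ 1.4 units.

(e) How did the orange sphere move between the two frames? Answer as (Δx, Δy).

(-1.1, -0.7)

From the two frames, the orange sphere sits at roughly (7.0, 5.4) before and (5.9, 4.7) after.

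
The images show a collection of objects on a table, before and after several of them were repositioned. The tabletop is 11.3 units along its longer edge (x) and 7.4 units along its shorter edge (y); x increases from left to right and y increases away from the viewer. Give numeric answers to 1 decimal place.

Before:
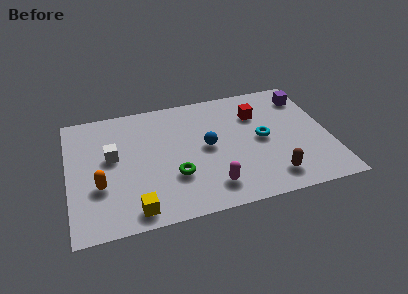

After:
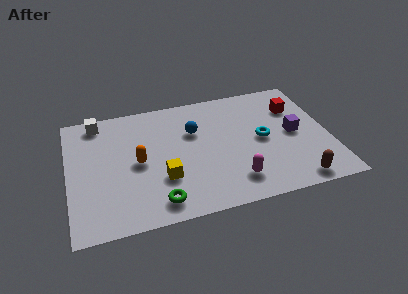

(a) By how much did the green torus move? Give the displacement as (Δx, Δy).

(-0.8, -1.3)

The green torus started near (4.5, 2.4) and ended near (3.7, 1.1).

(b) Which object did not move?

the cyan torus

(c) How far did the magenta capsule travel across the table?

1.0

The magenta capsule was near (6.0, 1.4) before and (7.0, 1.5) after, so it travelled √(1.0² + 0.1²) ≈ 1.0 units.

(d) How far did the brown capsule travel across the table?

1.1

From (8.6, 1.3) to (9.6, 0.8), the brown capsule covered √(1.0² + 0.5²) ≈ 1.1 units.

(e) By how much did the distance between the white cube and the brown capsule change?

+2.7

They were about 7.3 units apart before and 10.0 after — 2.7 units further apart.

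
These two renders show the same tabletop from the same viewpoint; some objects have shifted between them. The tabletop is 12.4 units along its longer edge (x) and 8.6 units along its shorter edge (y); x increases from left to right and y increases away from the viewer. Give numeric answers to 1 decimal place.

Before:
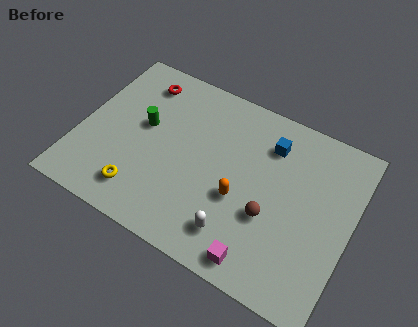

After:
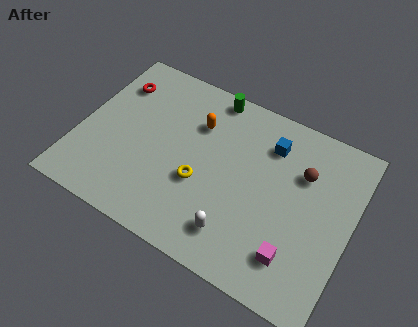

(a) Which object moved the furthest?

the green cylinder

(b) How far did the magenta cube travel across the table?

1.7

From (8.8, 1.0) to (10.2, 1.9), the magenta cube covered √(1.4² + 0.9²) ≈ 1.7 units.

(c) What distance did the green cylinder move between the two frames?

4.0

The green cylinder was near (2.8, 4.9) before and (5.5, 7.8) after, so it travelled √(2.7² + 2.9²) ≈ 4.0 units.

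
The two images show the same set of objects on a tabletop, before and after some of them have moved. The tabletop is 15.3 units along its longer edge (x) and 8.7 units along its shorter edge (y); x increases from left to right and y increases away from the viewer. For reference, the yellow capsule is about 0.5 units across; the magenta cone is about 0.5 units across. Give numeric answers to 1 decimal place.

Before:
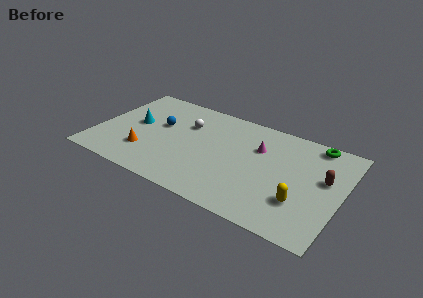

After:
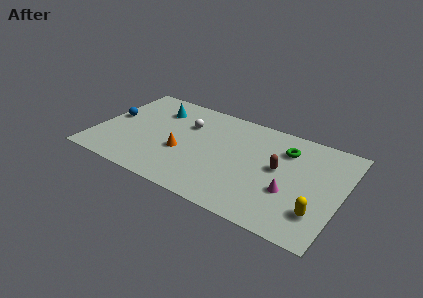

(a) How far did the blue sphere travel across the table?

3.0

The blue sphere moved from about (3.8, 5.2) to (0.8, 4.7), a distance of √(3.0² + 0.5²) ≈ 3.0.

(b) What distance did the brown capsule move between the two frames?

2.8

The brown capsule moved from about (14.2, 5.1) to (11.4, 4.7), a distance of √(2.8² + 0.4²) ≈ 2.8.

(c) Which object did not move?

the white sphere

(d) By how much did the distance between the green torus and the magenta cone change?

-0.3

They were about 3.8 units apart before and 3.5 after — 0.3 units closer together.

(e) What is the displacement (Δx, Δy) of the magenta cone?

(2.3, -2.8)

The magenta cone was at about (10.0, 5.9) and moved to about (12.3, 3.1).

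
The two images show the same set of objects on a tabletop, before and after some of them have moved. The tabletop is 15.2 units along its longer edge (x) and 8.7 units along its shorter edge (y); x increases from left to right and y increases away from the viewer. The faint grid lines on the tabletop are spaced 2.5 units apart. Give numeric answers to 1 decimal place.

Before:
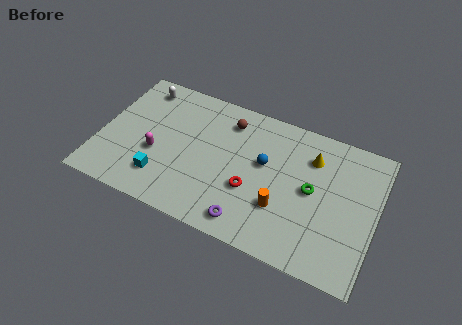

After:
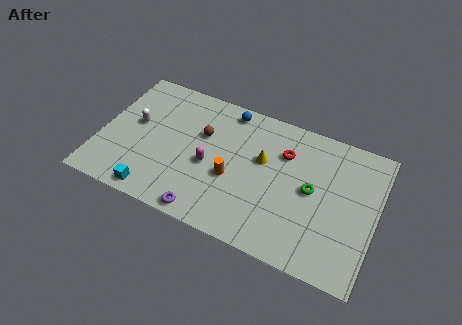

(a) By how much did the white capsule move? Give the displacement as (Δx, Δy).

(0.0, -2.5)

The white capsule started near (1.8, 7.4) and ended near (1.8, 4.9).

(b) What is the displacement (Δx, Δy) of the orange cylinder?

(-2.8, 0.7)

The orange cylinder started near (10.2, 2.8) and ended near (7.4, 3.5).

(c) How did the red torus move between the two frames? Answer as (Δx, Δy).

(1.5, 3.0)

From the two frames, the red torus sits at roughly (8.5, 3.2) before and (10.0, 6.2) after.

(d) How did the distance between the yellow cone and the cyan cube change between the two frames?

-2.0

The distance was about 9.0 in the first image and 7.0 in the second, so they moved 2.0 units closer together.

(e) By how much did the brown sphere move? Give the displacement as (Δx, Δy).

(-1.3, -1.4)

From the two frames, the brown sphere sits at roughly (6.8, 7.0) before and (5.5, 5.6) after.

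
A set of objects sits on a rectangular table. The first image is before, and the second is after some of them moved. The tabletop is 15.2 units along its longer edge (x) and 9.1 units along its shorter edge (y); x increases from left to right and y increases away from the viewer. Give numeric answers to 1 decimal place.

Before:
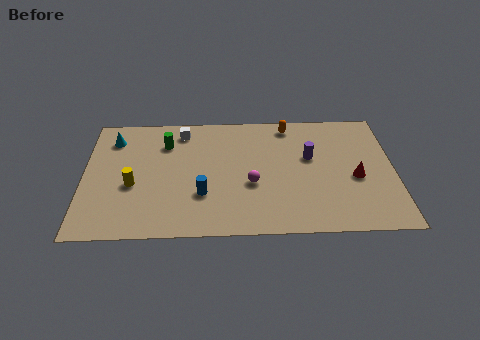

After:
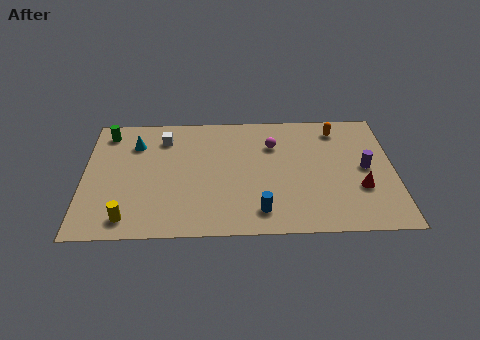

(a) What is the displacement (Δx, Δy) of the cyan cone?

(1.1, -0.4)

The cyan cone started near (1.4, 7.2) and ended near (2.5, 6.8).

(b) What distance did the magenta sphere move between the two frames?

3.1

The magenta sphere moved from about (8.2, 3.6) to (9.3, 6.5), a distance of √(1.1² + 2.9²) ≈ 3.1.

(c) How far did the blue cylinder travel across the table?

3.1

The blue cylinder was near (5.8, 2.9) before and (8.6, 1.6) after, so it travelled √(2.8² + 1.3²) ≈ 3.1 units.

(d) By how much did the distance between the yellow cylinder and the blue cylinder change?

+2.9

They were about 3.5 units apart before and 6.4 after — 2.9 units further apart.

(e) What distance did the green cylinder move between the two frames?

3.0

From (4.0, 6.8) to (1.1, 7.7), the green cylinder covered √(2.9² + 0.9²) ≈ 3.0 units.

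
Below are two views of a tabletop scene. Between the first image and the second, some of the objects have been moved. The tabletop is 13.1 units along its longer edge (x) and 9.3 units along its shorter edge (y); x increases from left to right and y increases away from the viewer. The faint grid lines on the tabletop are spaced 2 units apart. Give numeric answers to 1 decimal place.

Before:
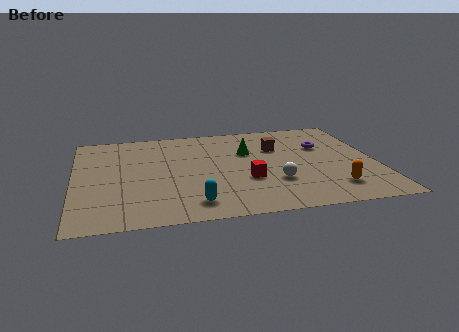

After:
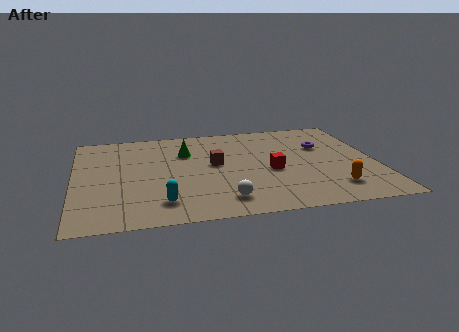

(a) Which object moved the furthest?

the brown cube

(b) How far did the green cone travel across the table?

2.7

The green cone moved from about (7.6, 6.1) to (4.9, 6.5), a distance of √(2.7² + 0.4²) ≈ 2.7.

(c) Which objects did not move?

the purple torus and the orange capsule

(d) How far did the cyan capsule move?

1.3

From (5.0, 1.5) to (3.7, 1.8), the cyan capsule covered √(1.3² + 0.3²) ≈ 1.3 units.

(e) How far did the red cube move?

1.3

The red cube moved from about (7.4, 3.3) to (8.5, 4.0), a distance of √(1.1² + 0.7²) ≈ 1.3.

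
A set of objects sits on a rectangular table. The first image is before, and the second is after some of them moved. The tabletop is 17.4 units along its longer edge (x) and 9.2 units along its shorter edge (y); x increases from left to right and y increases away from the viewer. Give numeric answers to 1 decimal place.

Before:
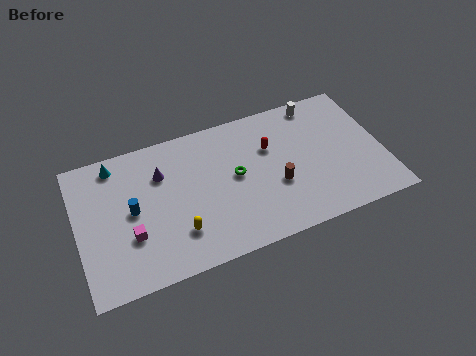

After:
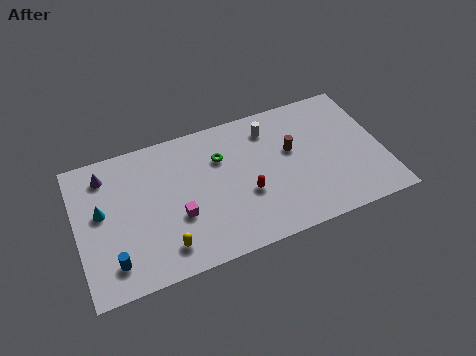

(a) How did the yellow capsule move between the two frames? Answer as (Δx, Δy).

(-0.8, -0.7)

From the two frames, the yellow capsule sits at roughly (5.5, 2.4) before and (4.7, 1.7) after.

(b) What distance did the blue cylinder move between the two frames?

3.2

From (3.1, 4.7) to (1.8, 1.8), the blue cylinder covered √(1.3² + 2.9²) ≈ 3.2 units.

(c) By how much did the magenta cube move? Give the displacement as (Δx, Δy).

(2.7, 0.3)

The magenta cube was at about (2.9, 3.1) and moved to about (5.6, 3.4).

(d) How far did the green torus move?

1.7

The green torus was near (9.0, 4.9) before and (8.3, 6.4) after, so it travelled √(0.7² + 1.5²) ≈ 1.7 units.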